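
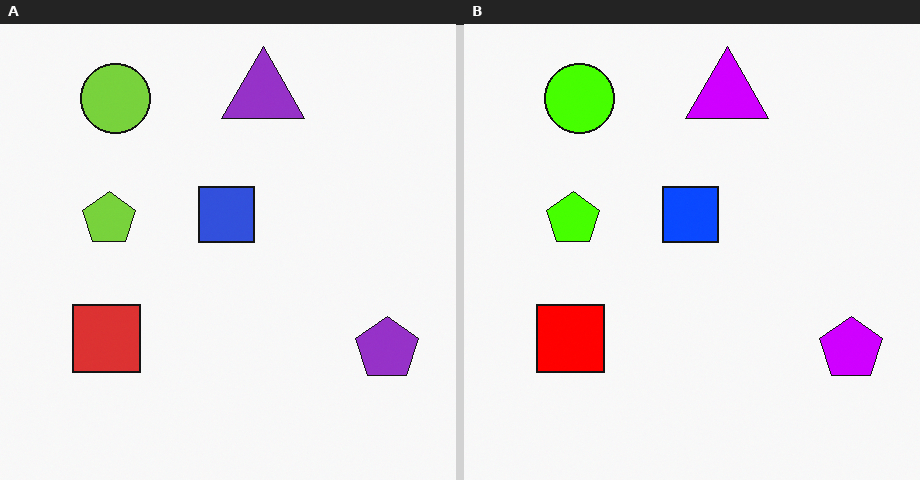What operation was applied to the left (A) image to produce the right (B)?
Made much more vivid (saturation change).

All colors are more vivid — a global saturation change.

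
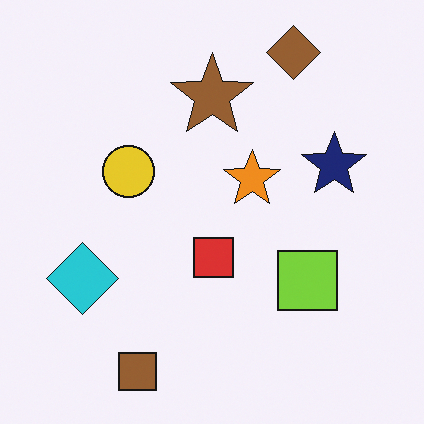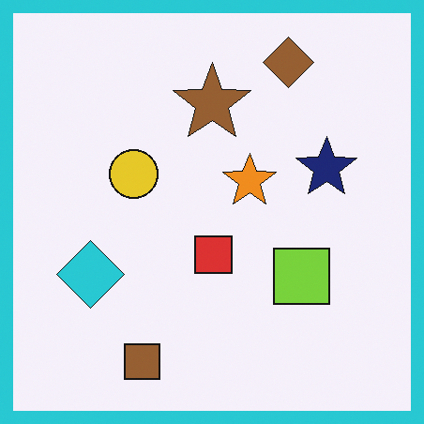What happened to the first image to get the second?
This is the original image framed with a cyan border.

A solid cyan frame runs around the edge of the second image, with the content slightly shrunk inside it.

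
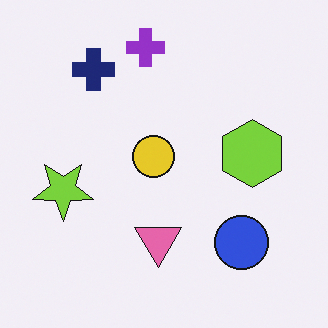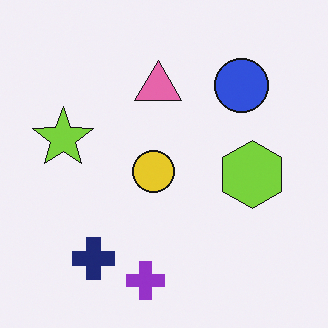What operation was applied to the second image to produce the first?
The first image is the second flipped vertically (top ↔ bottom).

The purple cross is in the bottom of the second image and the top of the first — shapes on opposite sides of the horizontal midline have swapped in a mirror flip.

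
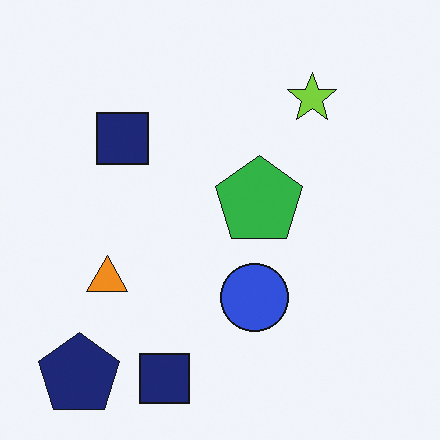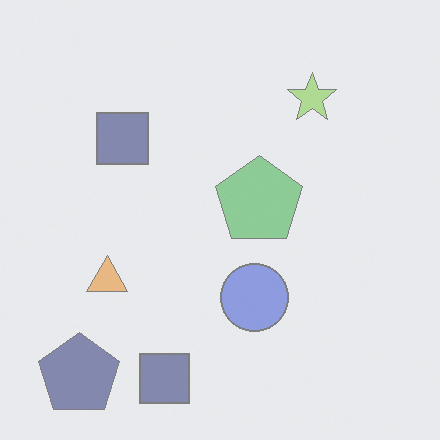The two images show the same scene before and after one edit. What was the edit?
It was washed out (contrast reduced).

Tones are pushed toward mid-grey across the whole image — a global contrast change.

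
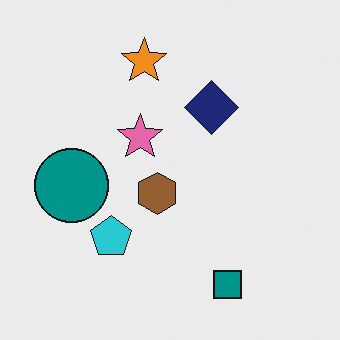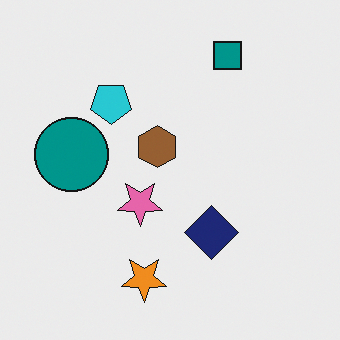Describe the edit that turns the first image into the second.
Flipped vertically (top ↔ bottom).

The teal square is in the bottom-right of the first image and the top-right of the second — shapes on opposite sides of the horizontal midline have swapped in a mirror flip.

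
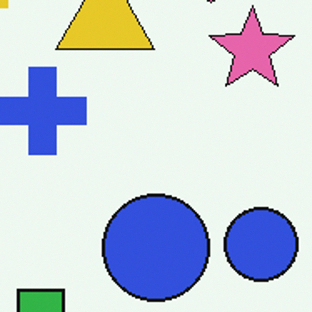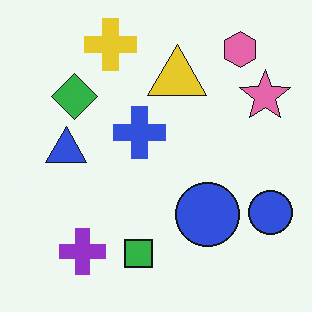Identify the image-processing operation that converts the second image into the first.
This is the original image cropped to a noticeably smaller region and rescaled.

The visible shapes are larger and the field of view is narrower; shapes near the original edges may be partly or wholly outside the frame — a crop-and-rescale.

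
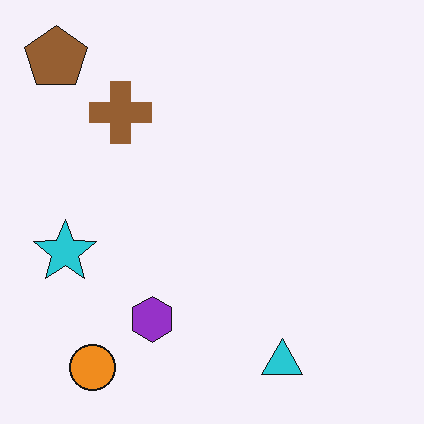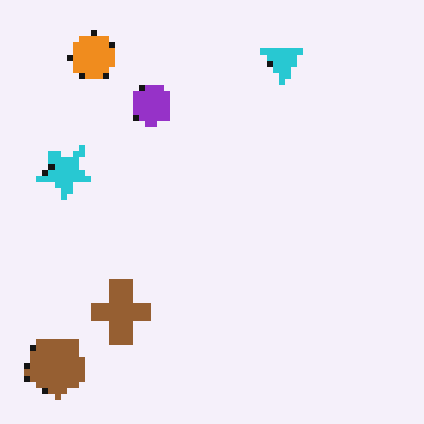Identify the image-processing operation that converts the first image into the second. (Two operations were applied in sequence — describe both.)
The second image is the first flipped vertically (top ↔ bottom), then pixelated into visible square blocks.

The orange circle is in the bottom-left of the first image and the top-left of the second — shapes on opposite sides of the horizontal midline have swapped in a mirror flip. Shapes are reduced to large square blocks; fine edges and outlines are lost — a downscale-then-upscale (mosaic) effect.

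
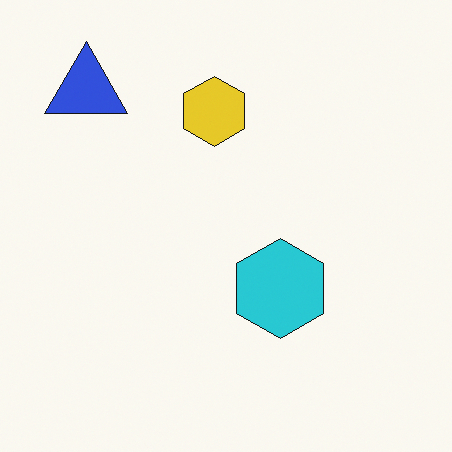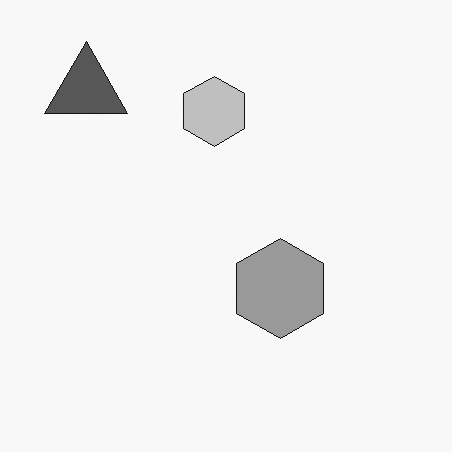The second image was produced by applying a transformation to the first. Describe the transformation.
This is the original image converted to grayscale.

All color is removed — every shape is now a shade of grey.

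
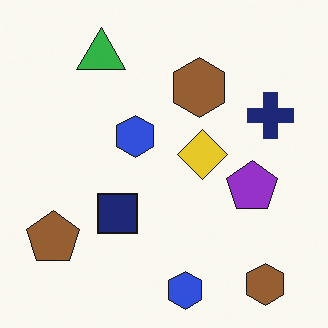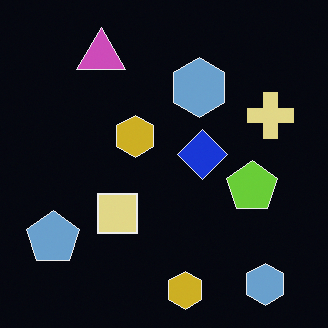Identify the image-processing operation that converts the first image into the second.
This is the original image color-inverted (negative).

The light background has become dark and every shape's color is its complement — a photographic negative.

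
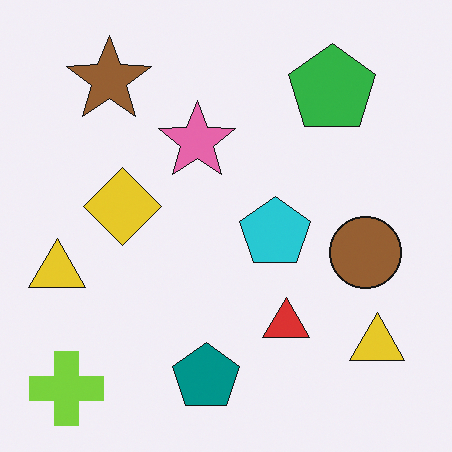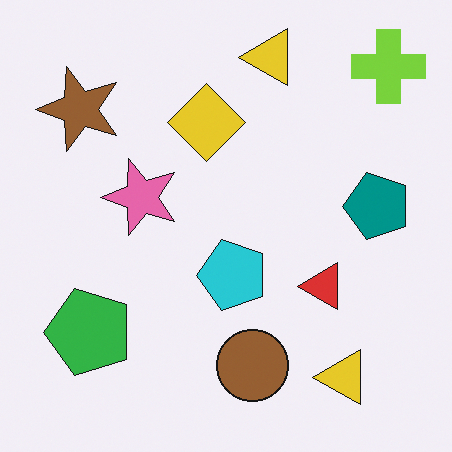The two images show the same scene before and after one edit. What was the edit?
This is the original image transposed (reflected across the top-left ↔ bottom-right diagonal).

Shapes have swapped their row and column positions — what was in the top-right is now in the bottom-left — a diagonal reflection.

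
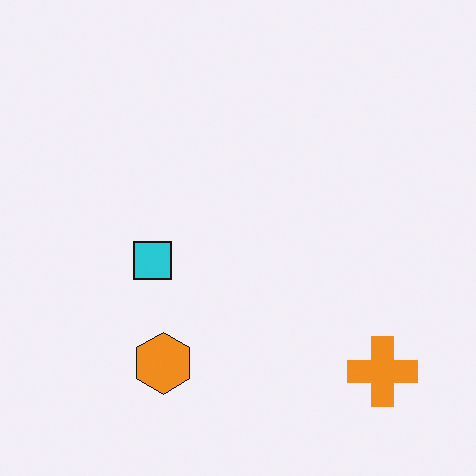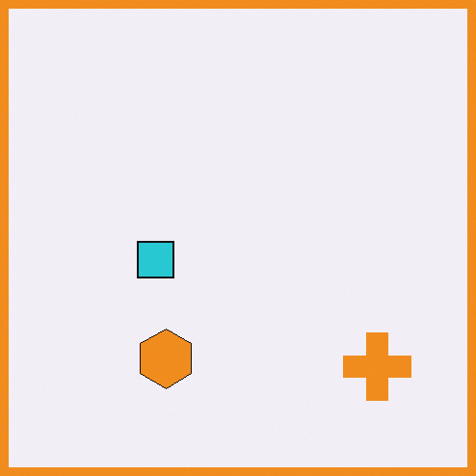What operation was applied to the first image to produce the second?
It was framed with a orange border.

A solid orange frame runs around the edge of the second image, with the content slightly shrunk inside it.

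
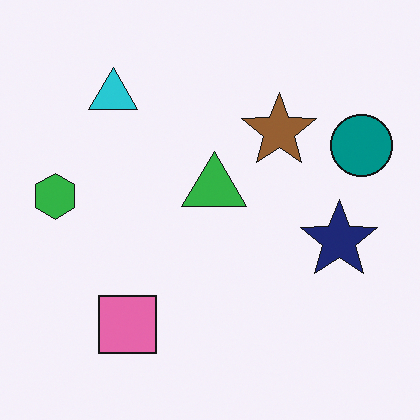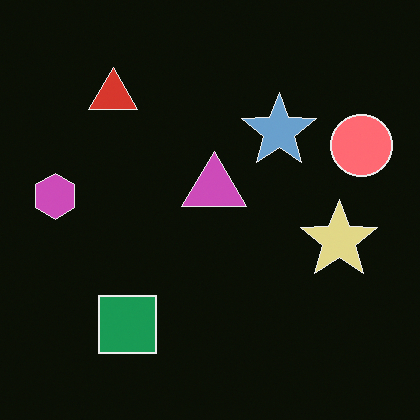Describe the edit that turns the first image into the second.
This is the original image color-inverted (negative).

The light background has become dark and every shape's color is its complement — a photographic negative.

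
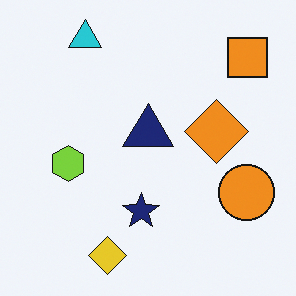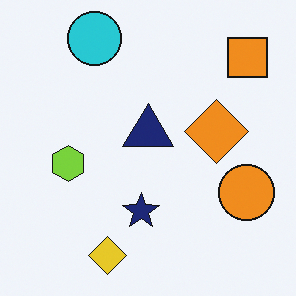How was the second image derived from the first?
Overlaid with an additional cyan circle.

A cyan circle appears in the second image that is absent from the first.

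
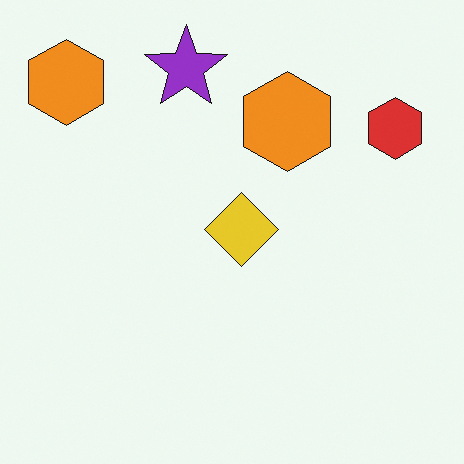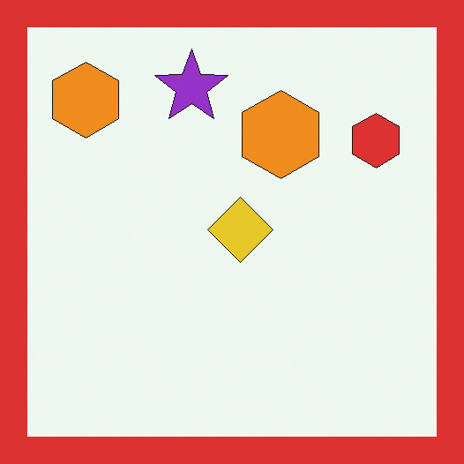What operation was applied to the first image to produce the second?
The image was framed with a red border.

A solid red frame runs around the edge of the second image, with the content slightly shrunk inside it.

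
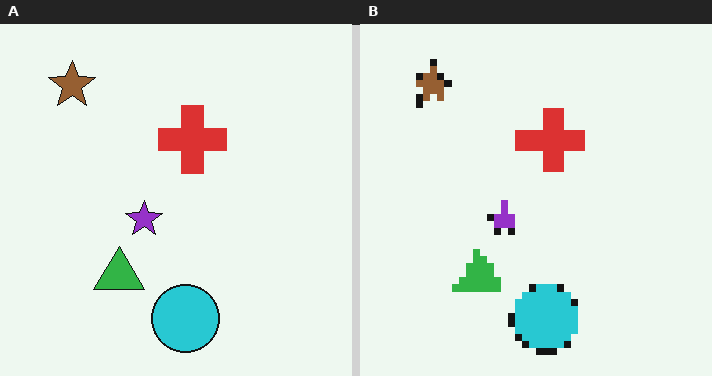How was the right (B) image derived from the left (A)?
The transformation is: pixelated into visible square blocks.

Shapes are reduced to large square blocks; fine edges and outlines are lost — a downscale-then-upscale (mosaic) effect.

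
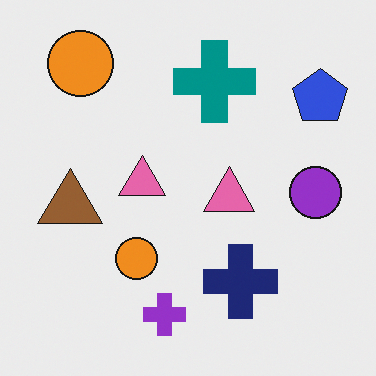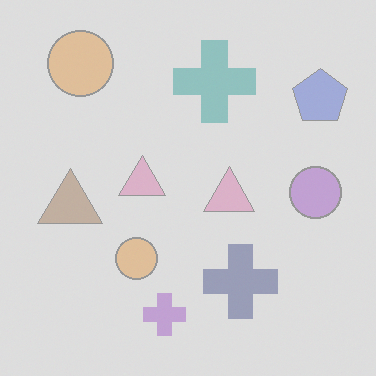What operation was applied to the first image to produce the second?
It was given much lower contrast.

Tones are pushed toward mid-grey across the whole image — a global contrast change.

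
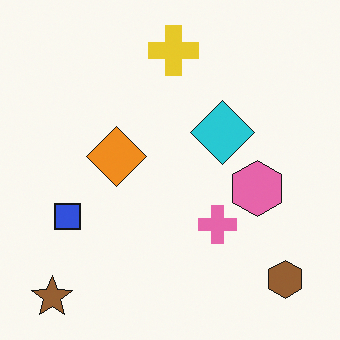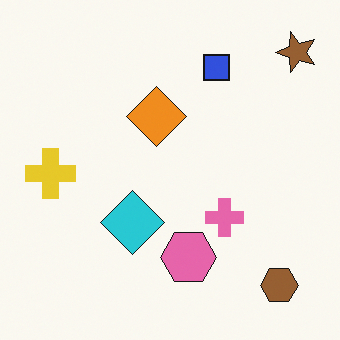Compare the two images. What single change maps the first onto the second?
The second image is the first transposed (reflected across the top-left ↔ bottom-right diagonal).

Shapes have swapped their row and column positions — what was in the top-right is now in the bottom-left — a diagonal reflection.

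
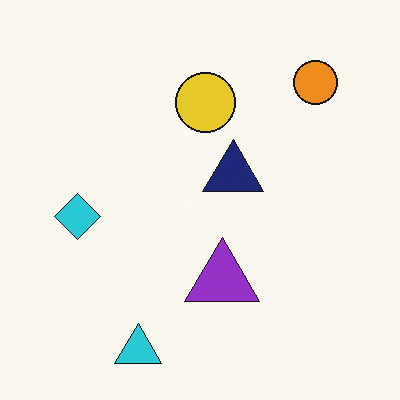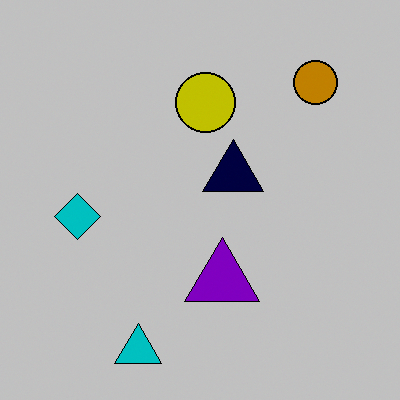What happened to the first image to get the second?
The transformation is: heavily posterized to just a handful of flat colors.

Each flat color has snapped to a coarser quantized level — most visibly, the near-white background has dropped to a flat grey.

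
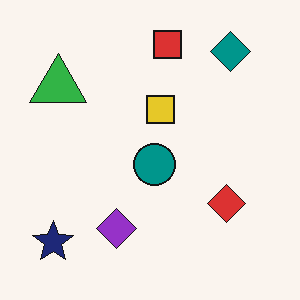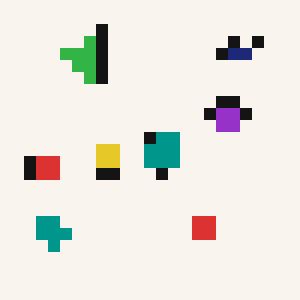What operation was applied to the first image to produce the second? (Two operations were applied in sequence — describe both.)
The transformation is: transposed (reflected across the top-left ↔ bottom-right diagonal), then heavily pixelated into large blocks.

Shapes have swapped their row and column positions — what was in the top-right is now in the bottom-left — a diagonal reflection. Shapes are reduced to large square blocks; fine edges and outlines are lost — a downscale-then-upscale (mosaic) effect.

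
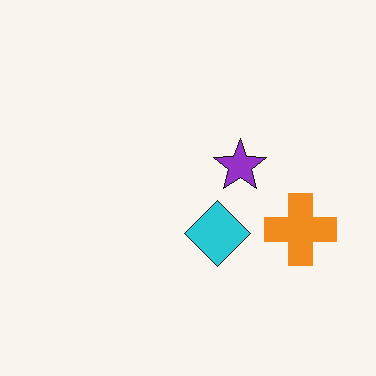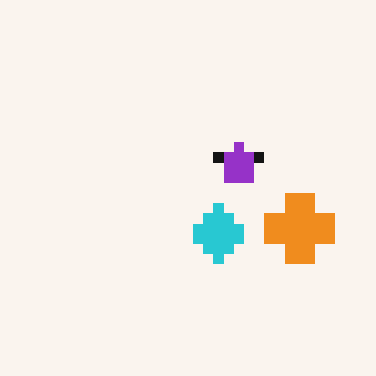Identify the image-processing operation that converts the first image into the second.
The second image is the first coarsely pixelated.

Shapes are reduced to large square blocks; fine edges and outlines are lost — a downscale-then-upscale (mosaic) effect.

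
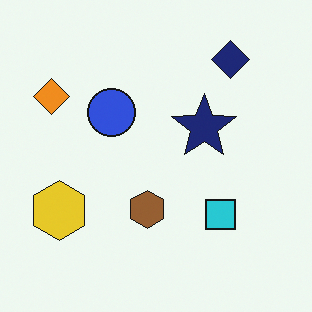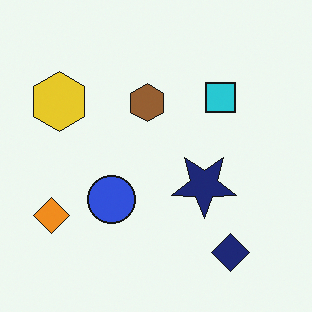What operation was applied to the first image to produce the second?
The image was flipped vertically (top ↔ bottom).

The navy diamond is in the top-right of the first image and the bottom-right of the second — shapes on opposite sides of the horizontal midline have swapped in a mirror flip.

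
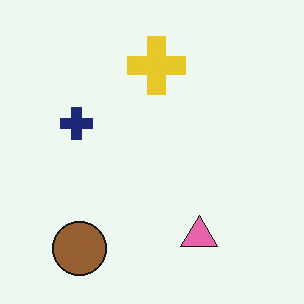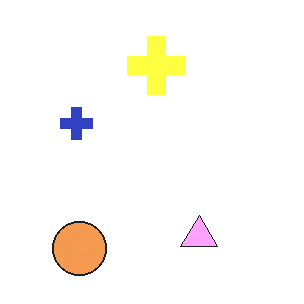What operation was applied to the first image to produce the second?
Substantially brightened.

Every pixel — background and shapes alike — is uniformly brightened.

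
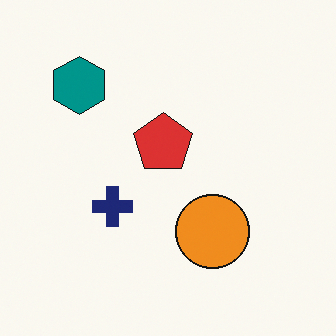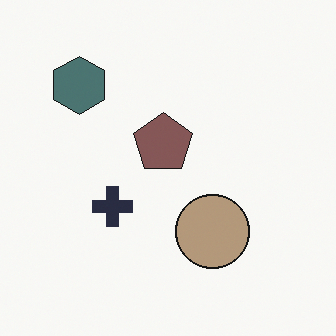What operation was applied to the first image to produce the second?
Heavily desaturated.

All colors are more muted and greyish — a global saturation change.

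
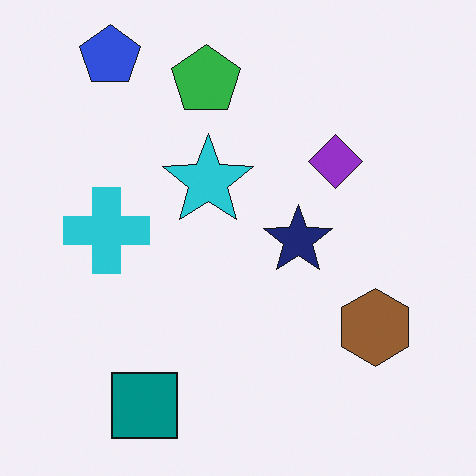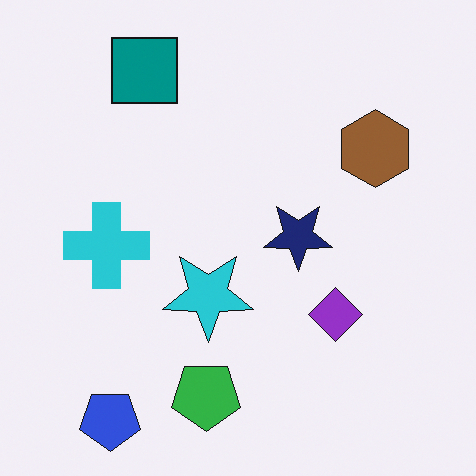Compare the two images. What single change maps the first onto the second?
Flipped vertically (top ↔ bottom).

The blue pentagon is in the top-left of the first image and the bottom-left of the second — shapes on opposite sides of the horizontal midline have swapped in a mirror flip.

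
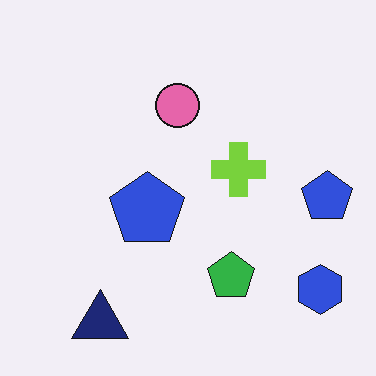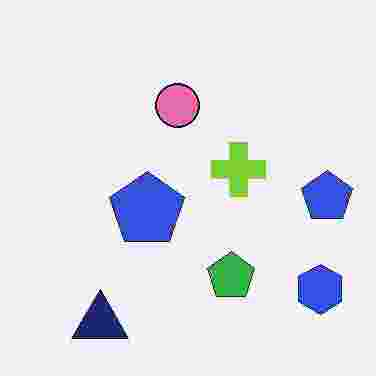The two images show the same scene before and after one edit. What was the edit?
The second image is the first degraded with heavy JPEG compression.

Blocky 8×8 compression artifacts appear around shape edges and the flat background shows ringing — characteristic JPEG degradation.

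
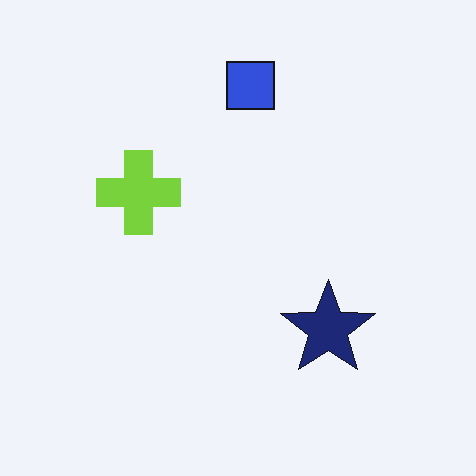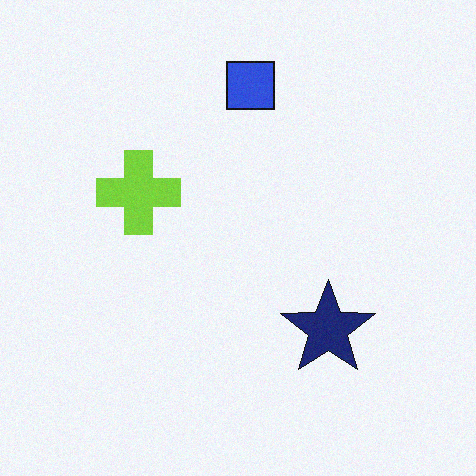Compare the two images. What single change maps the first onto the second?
This is the original image degraded with subtle gaussian noise.

Random speckle covers the whole image, including the flat background.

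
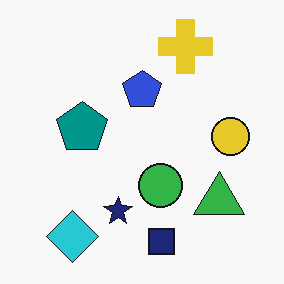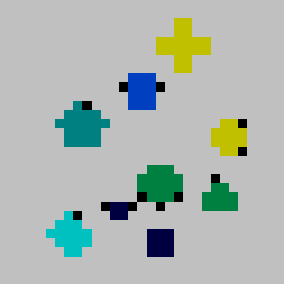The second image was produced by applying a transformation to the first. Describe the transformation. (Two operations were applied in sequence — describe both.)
This is the original image coarsely pixelated, then aggressively posterized.

Shapes are reduced to large square blocks; fine edges and outlines are lost — a downscale-then-upscale (mosaic) effect. Each flat color has snapped to a coarser quantized level — most visibly, the near-white background has dropped to a flat grey.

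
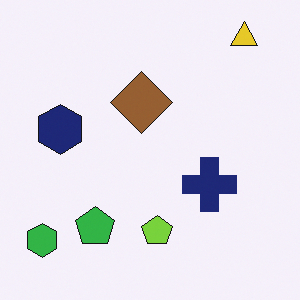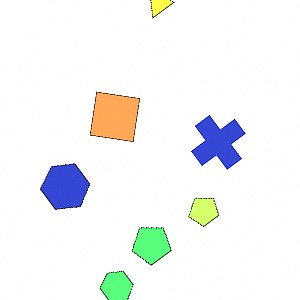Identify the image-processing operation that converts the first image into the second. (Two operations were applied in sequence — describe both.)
Rotated counter-clockwise by a large amount — several tens of degrees, then noticeably brightened.

Every shape is tilted by the same angle and the image corners show triangular fill wedges — a whole-image rotation by a non-right angle. Every pixel — background and shapes alike — is uniformly brightened.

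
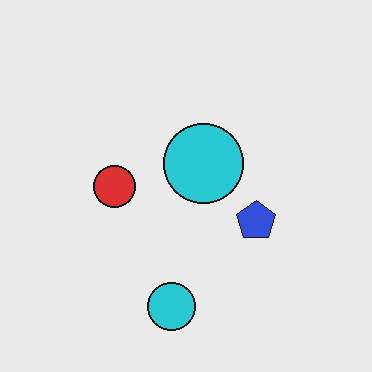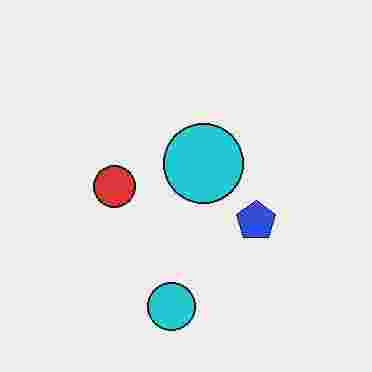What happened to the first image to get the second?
This is the original image degraded with heavy JPEG compression.

Blocky 8×8 compression artifacts appear around shape edges and the flat background shows ringing — characteristic JPEG degradation.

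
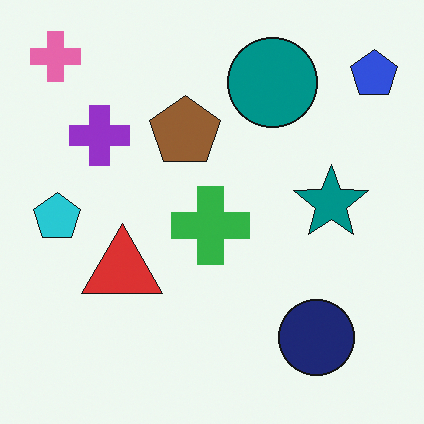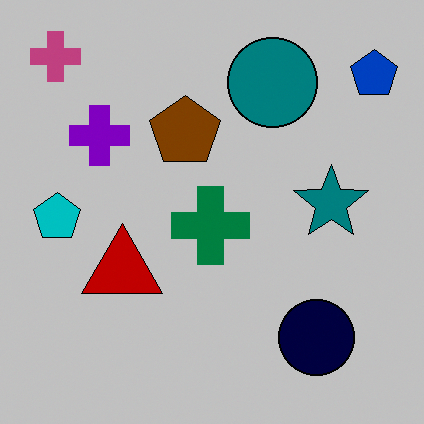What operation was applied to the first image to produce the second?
The transformation is: aggressively posterized.

Each flat color has snapped to a coarser quantized level — most visibly, the near-white background has dropped to a flat grey.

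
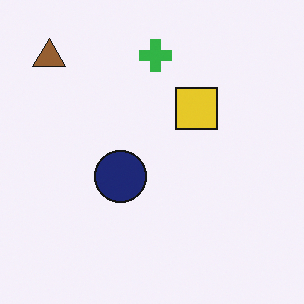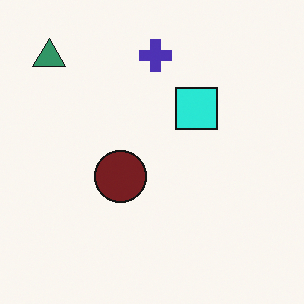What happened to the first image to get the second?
The second image is the first hue-shifted by a moderate amount.

Every shape's color has rotated by the same amount around the hue wheel — a uniform hue shift.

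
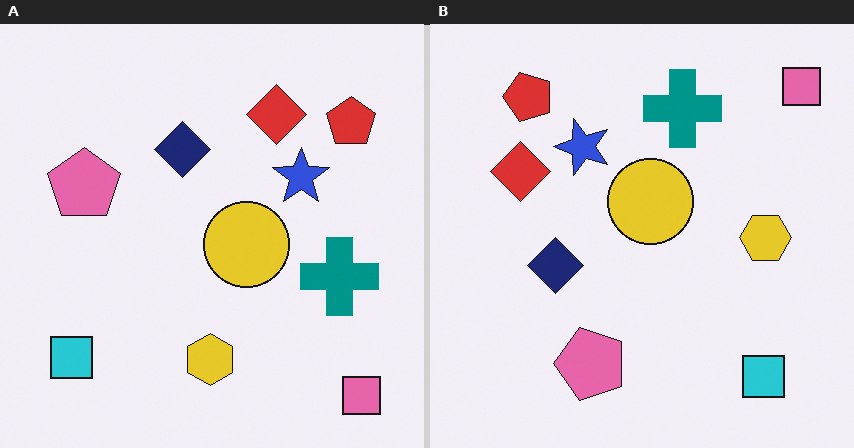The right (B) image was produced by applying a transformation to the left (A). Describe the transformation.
The right (B) image is the left (A) rotated 90° counter-clockwise.

The pink square sits in the bottom-right of the left (A) image and the top-right of the right (B) — consistent with a whole-image 90° counter-clockwise rotation.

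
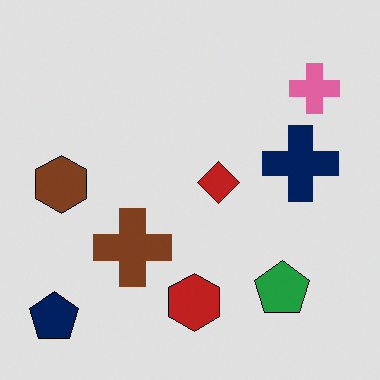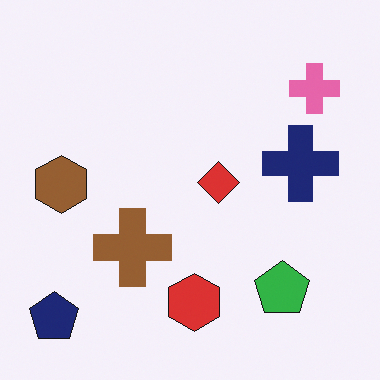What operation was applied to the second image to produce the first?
The image was posterized to a reduced palette.

Each flat color has snapped to a coarser quantized level — most visibly, the near-white background has dropped to a flat grey.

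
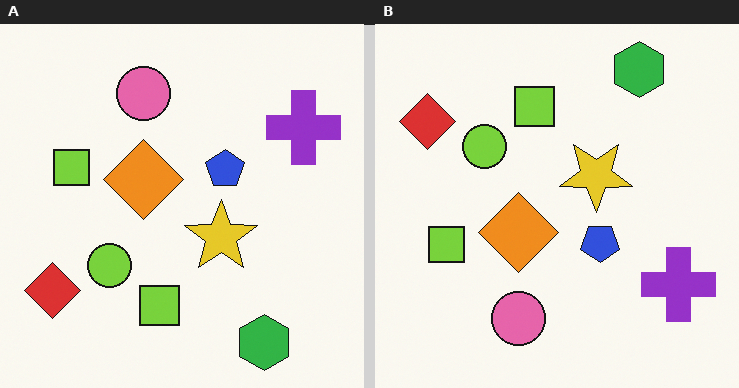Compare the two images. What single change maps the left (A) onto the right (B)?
The right (B) image is the left (A) flipped vertically (top ↔ bottom).

The green hexagon is in the bottom-right of the left (A) image and the top-right of the right (B) — shapes on opposite sides of the horizontal midline have swapped in a mirror flip.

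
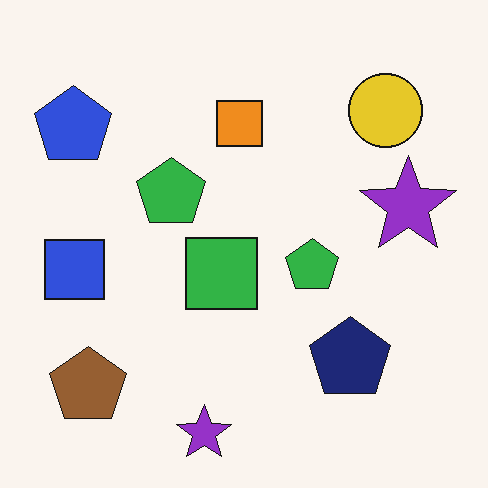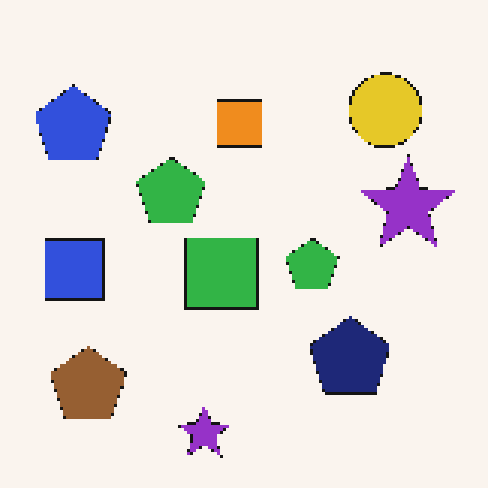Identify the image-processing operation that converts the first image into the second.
Lightly pixelated (a mild mosaic effect).

Shapes are reduced to large square blocks; fine edges and outlines are lost — a downscale-then-upscale (mosaic) effect.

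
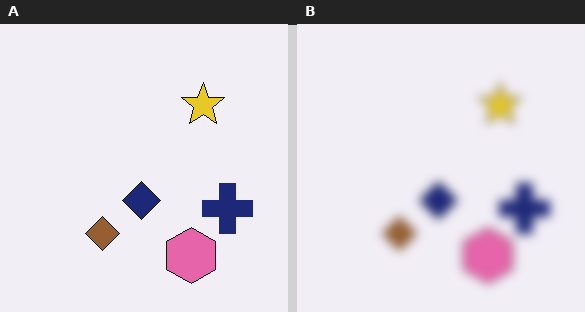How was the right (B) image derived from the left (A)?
The right (B) image is the left (A) heavily blurred.

Shape edges and outlines are uniformly softened across the whole image.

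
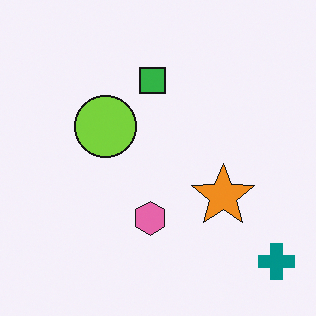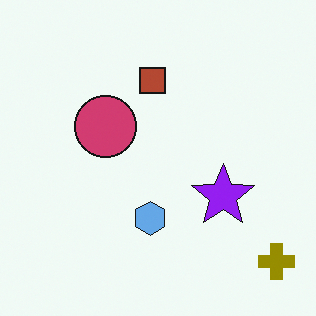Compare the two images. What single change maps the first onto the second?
The transformation is: hue-shifted by a large amount.

Every shape's color has rotated by the same amount around the hue wheel — a uniform hue shift.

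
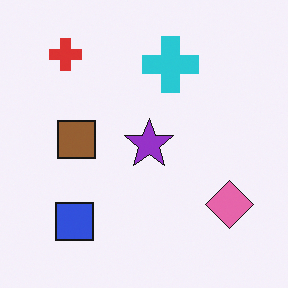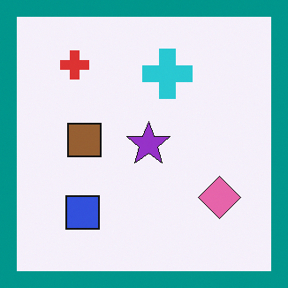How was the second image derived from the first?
This is the original image framed with a teal border.

A solid teal frame runs around the edge of the second image, with the content slightly shrunk inside it.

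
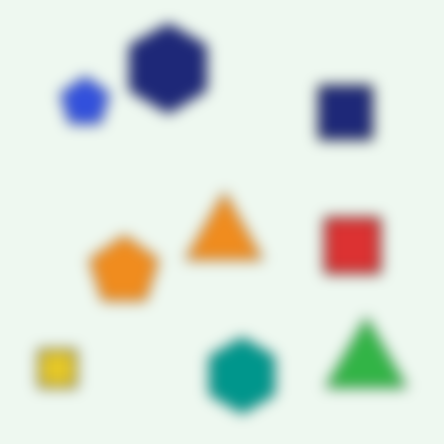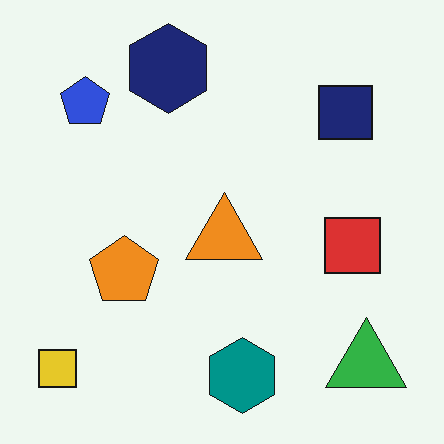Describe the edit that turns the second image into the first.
This is the original image heavily blurred.

Shape edges and outlines are uniformly softened across the whole image.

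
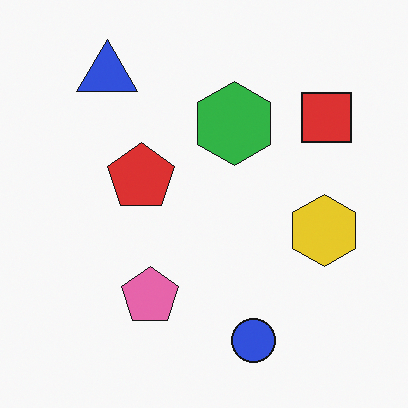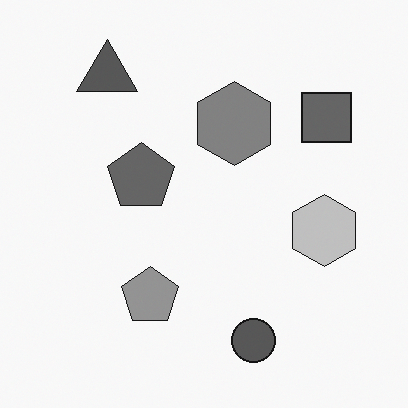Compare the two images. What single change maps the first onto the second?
Converted to grayscale.

All color is removed — every shape is now a shade of grey.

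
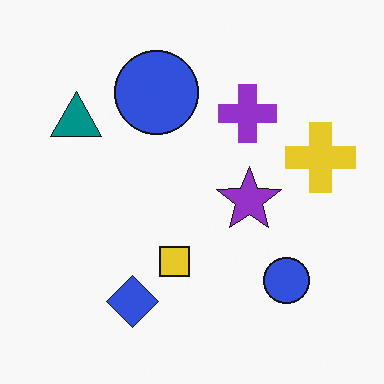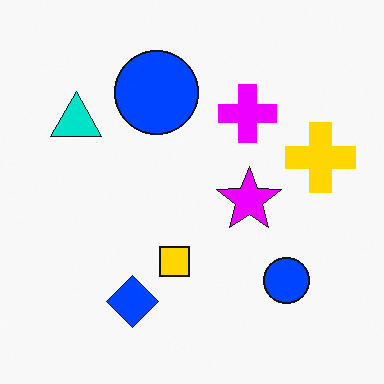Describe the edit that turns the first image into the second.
The transformation is: made much more vivid (saturation change).

All colors are more vivid — a global saturation change.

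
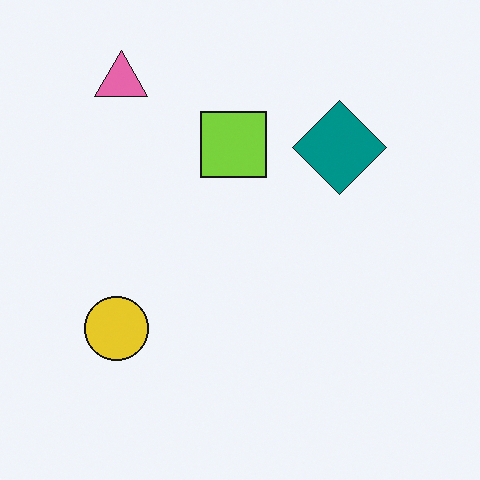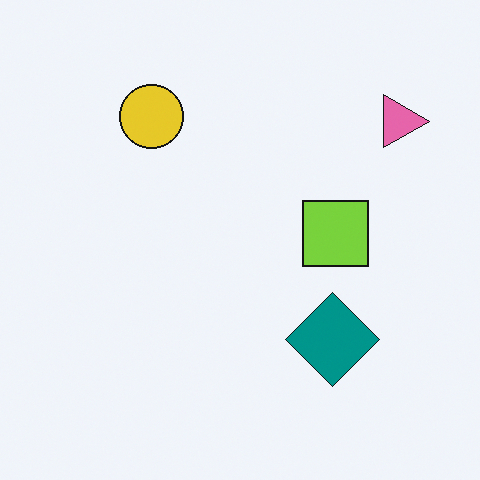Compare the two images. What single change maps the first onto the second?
It was rotated 90° clockwise.

The pink triangle sits in the top-left of the first image and the top-right of the second — consistent with a whole-image 90° clockwise rotation.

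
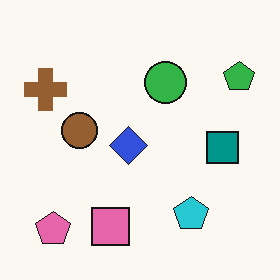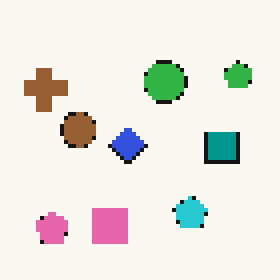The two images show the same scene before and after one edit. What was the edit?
The image was mildly pixelated.

Shapes are reduced to large square blocks; fine edges and outlines are lost — a downscale-then-upscale (mosaic) effect.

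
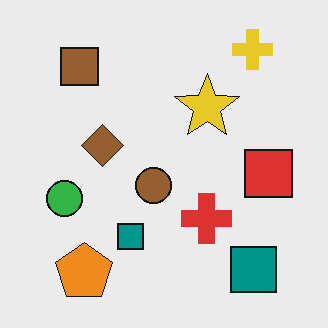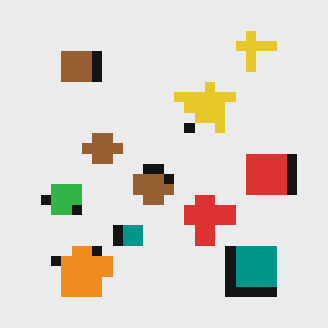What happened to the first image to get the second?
The transformation is: coarsely pixelated.

Shapes are reduced to large square blocks; fine edges and outlines are lost — a downscale-then-upscale (mosaic) effect.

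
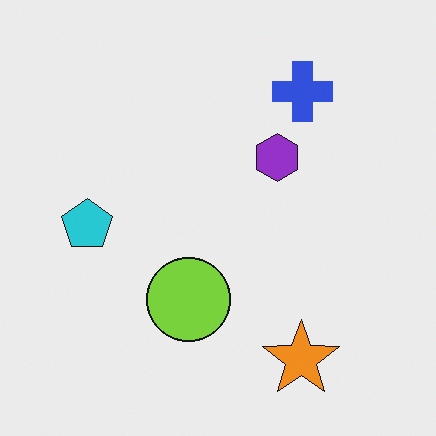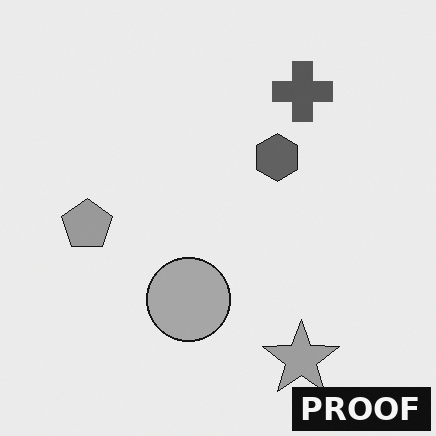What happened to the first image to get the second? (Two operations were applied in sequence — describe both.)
The second image is the first converted to grayscale, then watermarked with the text "PROOF" in the lower-right corner.

All color is removed — every shape is now a shade of grey. A dark label reading "PROOF" appears in the lower-right corner.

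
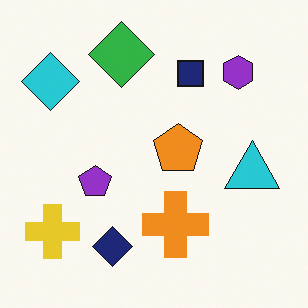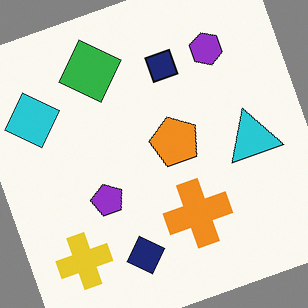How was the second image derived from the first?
The transformation is: rotated counter-clockwise by a moderate amount.

Every shape is tilted by the same angle and the image corners show triangular fill wedges — a whole-image rotation by a non-right angle.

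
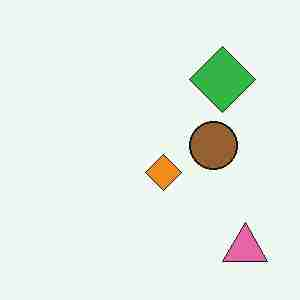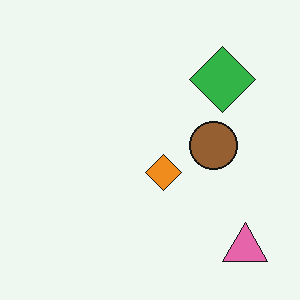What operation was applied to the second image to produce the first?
This is the original image degraded with heavy JPEG compression.

Blocky 8×8 compression artifacts appear around shape edges and the flat background shows ringing — characteristic JPEG degradation.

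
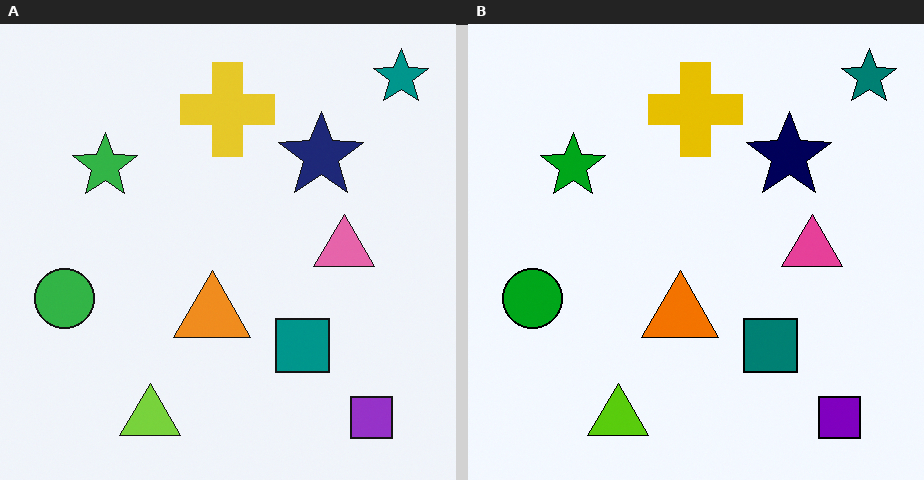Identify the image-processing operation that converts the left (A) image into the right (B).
Given slightly increased contrast.

Tones are pushed away from mid-grey across the whole image — a global contrast change.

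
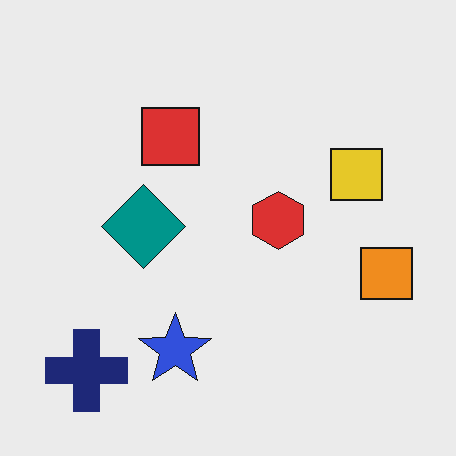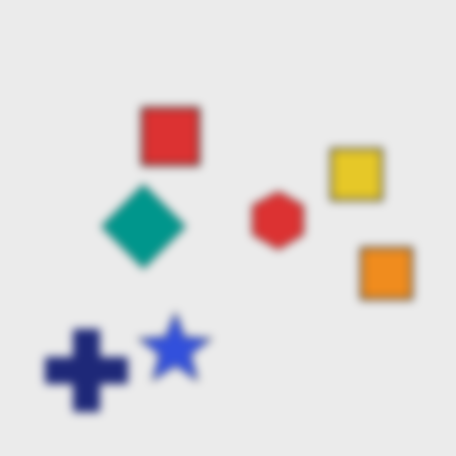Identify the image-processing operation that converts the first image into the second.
The image was moderately blurred.

Shape edges and outlines are uniformly softened across the whole image.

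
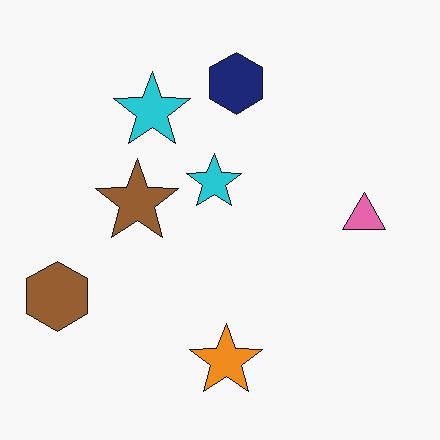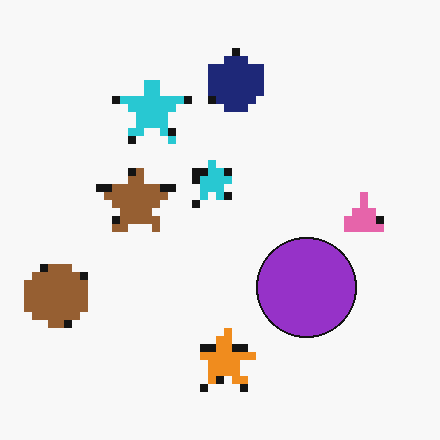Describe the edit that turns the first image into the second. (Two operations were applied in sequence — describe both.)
The image was moderately pixelated, then overlaid with an additional purple circle.

Shapes are reduced to large square blocks; fine edges and outlines are lost — a downscale-then-upscale (mosaic) effect. A purple circle appears in the second image that is absent from the first.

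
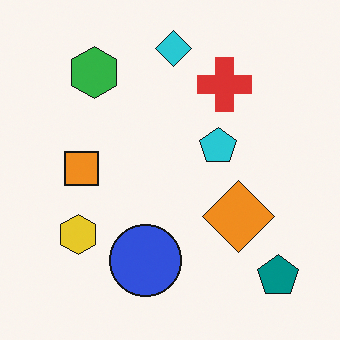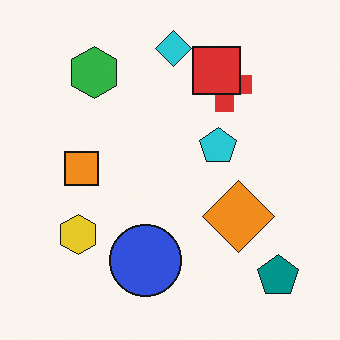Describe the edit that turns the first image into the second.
The image was overlaid with an additional red square.

A red square appears in the second image that is absent from the first.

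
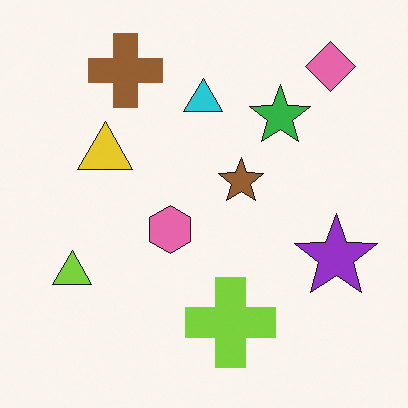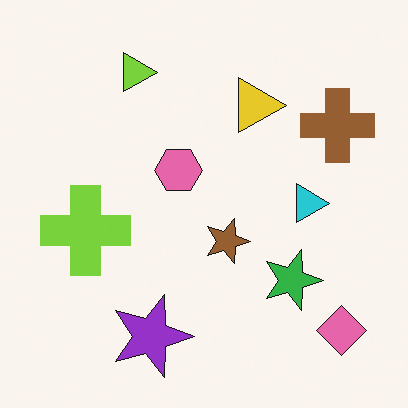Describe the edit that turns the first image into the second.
The image was rotated 90° clockwise.

The pink diamond sits in the top-right of the first image and the bottom-right of the second — consistent with a whole-image 90° clockwise rotation.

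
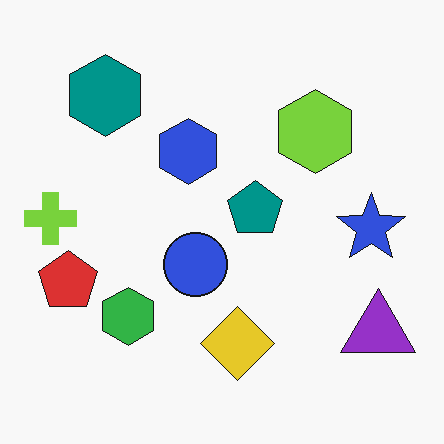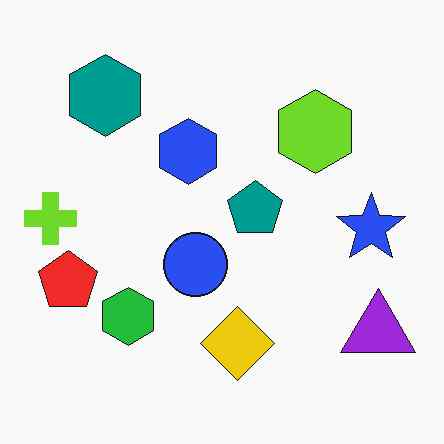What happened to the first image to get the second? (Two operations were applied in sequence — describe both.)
The second image is the first slightly oversaturated, then given moderate JPEG compression.

All colors are more vivid — a global saturation change. Blocky 8×8 compression artifacts appear around shape edges and the flat background shows ringing — characteristic JPEG degradation.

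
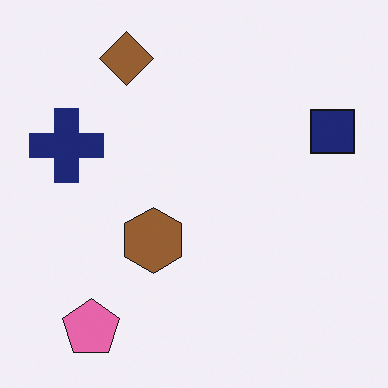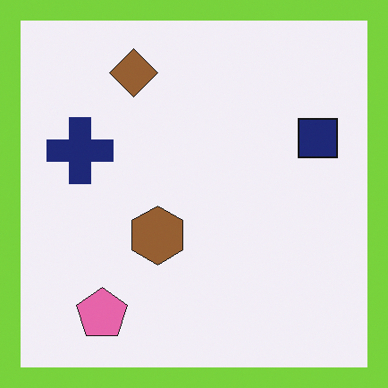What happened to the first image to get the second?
This is the original image framed with a lime border.

A solid lime frame runs around the edge of the second image, with the content slightly shrunk inside it.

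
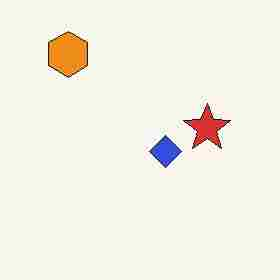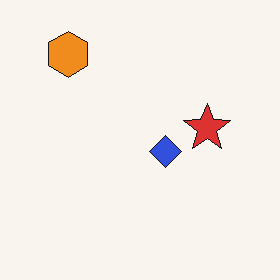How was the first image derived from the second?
The first image is the second degraded with heavy JPEG compression.

Blocky 8×8 compression artifacts appear around shape edges and the flat background shows ringing — characteristic JPEG degradation.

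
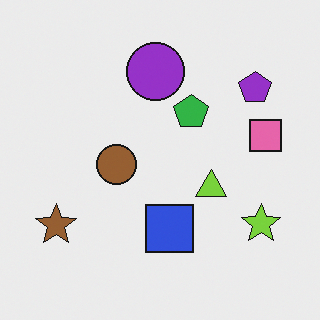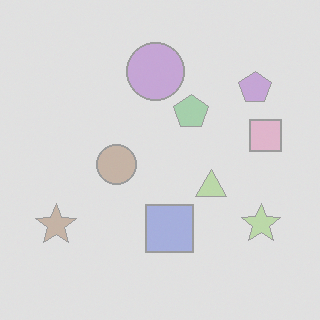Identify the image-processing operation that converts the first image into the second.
Given much lower contrast.

Tones are pushed toward mid-grey across the whole image — a global contrast change.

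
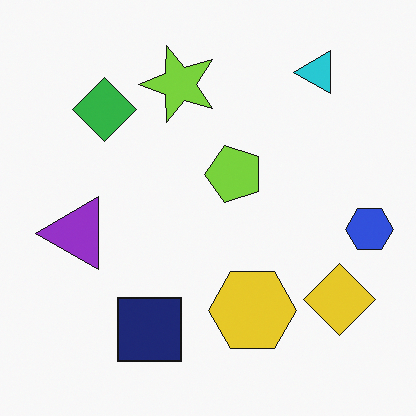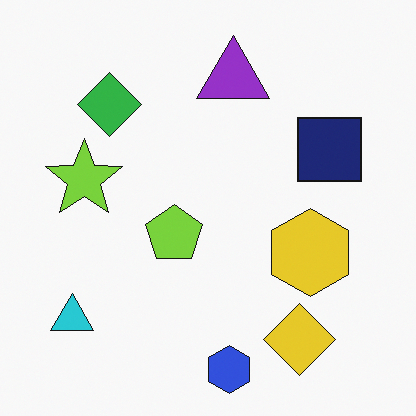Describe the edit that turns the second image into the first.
It was transposed (reflected across the top-left ↔ bottom-right diagonal).

Shapes have swapped their row and column positions — what was in the top-right is now in the bottom-left — a diagonal reflection.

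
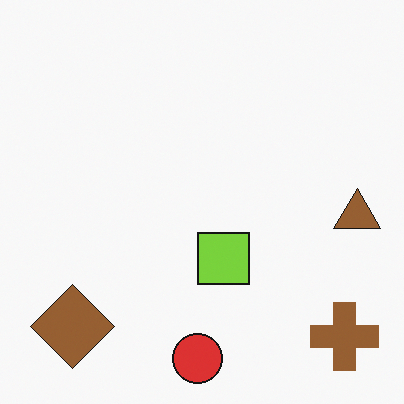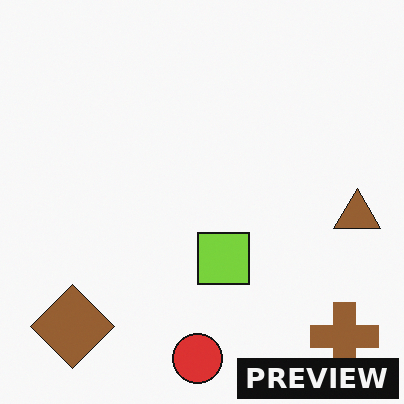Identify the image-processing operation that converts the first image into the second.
It was watermarked with the text "PREVIEW" in the lower-right corner.

A dark label reading "PREVIEW" appears in the lower-right corner.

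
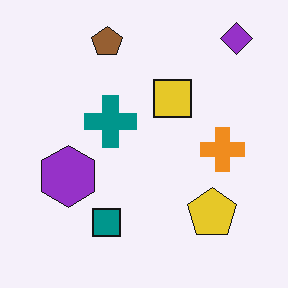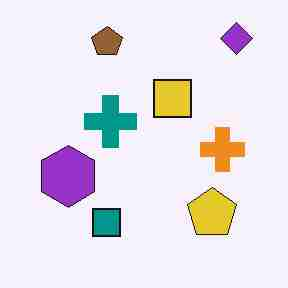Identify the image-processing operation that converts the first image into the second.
It was degraded with heavy JPEG compression.

Blocky 8×8 compression artifacts appear around shape edges and the flat background shows ringing — characteristic JPEG degradation.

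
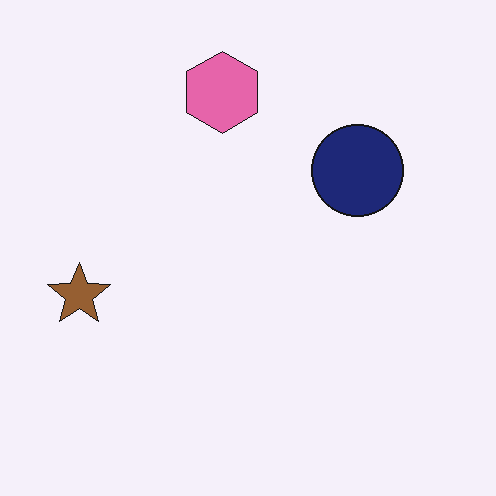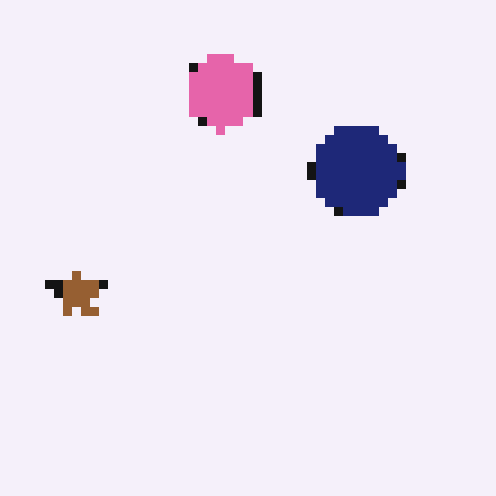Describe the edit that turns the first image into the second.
This is the original image heavily pixelated into large blocks.

Shapes are reduced to large square blocks; fine edges and outlines are lost — a downscale-then-upscale (mosaic) effect.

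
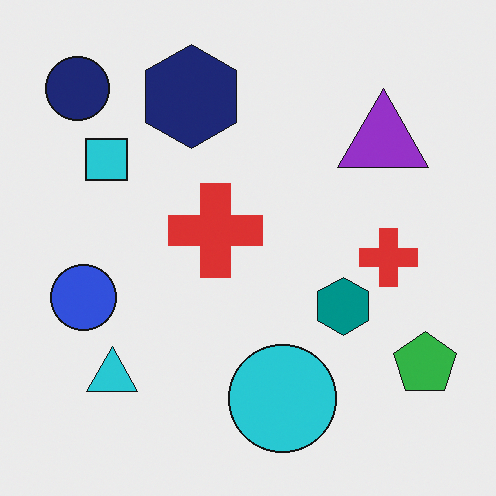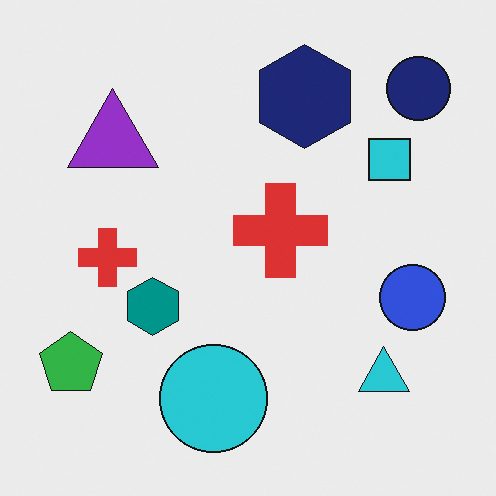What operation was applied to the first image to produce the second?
This is the original image flipped horizontally (left ↔ right).

The green pentagon is in the bottom-right of the first image and the bottom-left of the second — shapes on opposite sides of the vertical midline have swapped in a mirror flip.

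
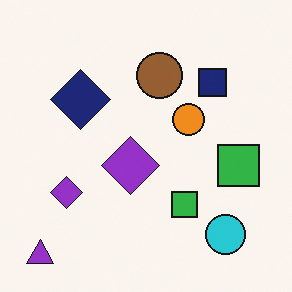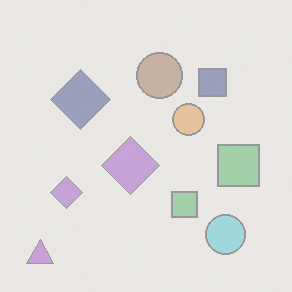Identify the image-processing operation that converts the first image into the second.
The second image is the first washed out (contrast reduced).

Tones are pushed toward mid-grey across the whole image — a global contrast change.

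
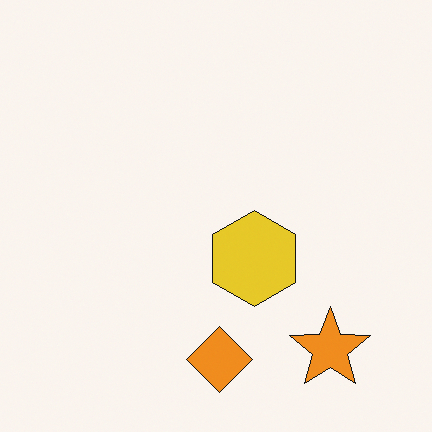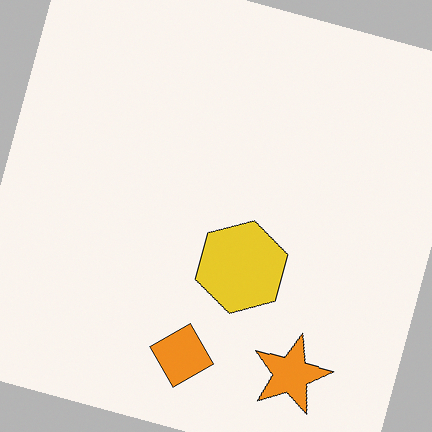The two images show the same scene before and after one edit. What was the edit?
The second image is the first rotated clockwise by a moderate amount.

Every shape is tilted by the same angle and the image corners show triangular fill wedges — a whole-image rotation by a non-right angle.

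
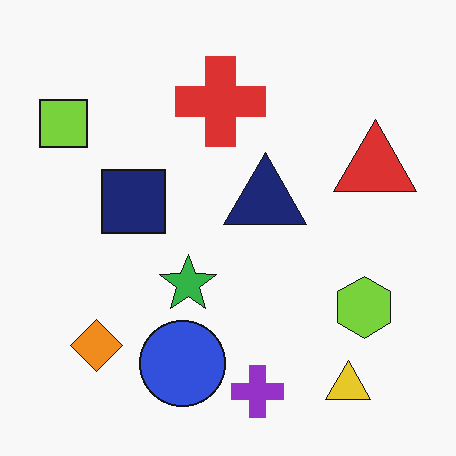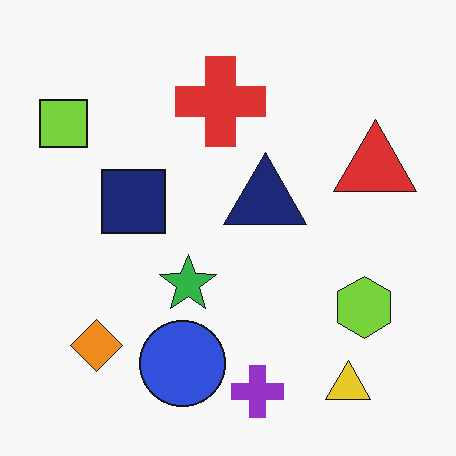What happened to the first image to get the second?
The image was JPEG-compressed with visible artifacts.

Blocky 8×8 compression artifacts appear around shape edges and the flat background shows ringing — characteristic JPEG degradation.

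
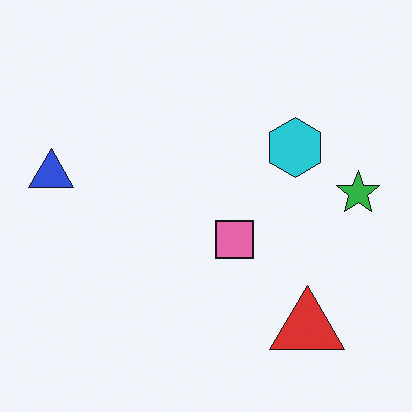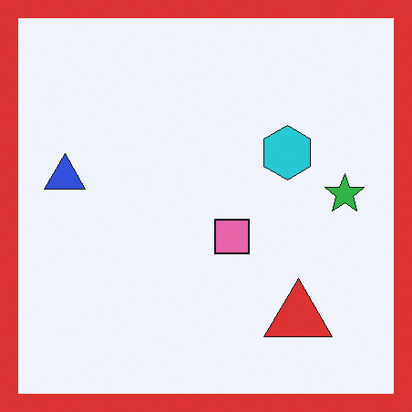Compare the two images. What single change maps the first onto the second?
The second image is the first framed with a red border.

A solid red frame runs around the edge of the second image, with the content slightly shrunk inside it.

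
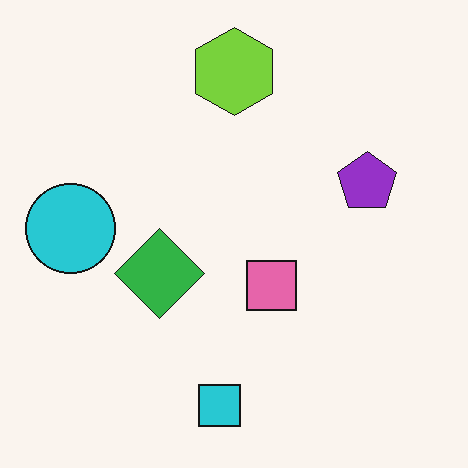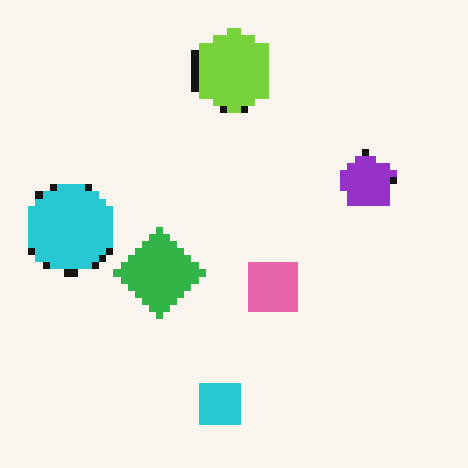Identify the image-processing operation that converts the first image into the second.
The transformation is: pixelated into visible square blocks.

Shapes are reduced to large square blocks; fine edges and outlines are lost — a downscale-then-upscale (mosaic) effect.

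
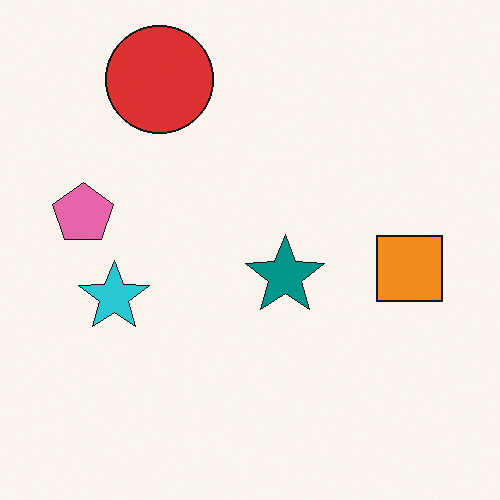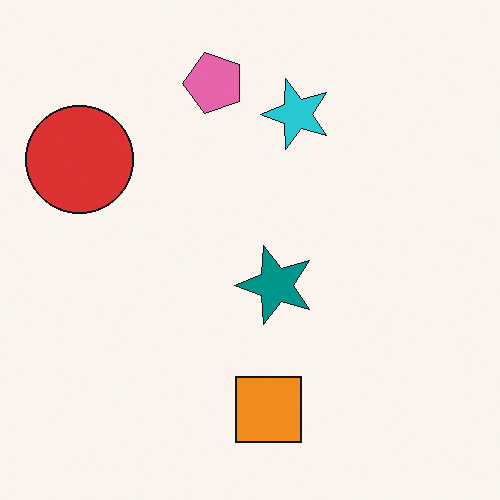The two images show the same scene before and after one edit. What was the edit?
This is the original image transposed (reflected across the top-left ↔ bottom-right diagonal).

Shapes have swapped their row and column positions — what was in the top-right is now in the bottom-left — a diagonal reflection.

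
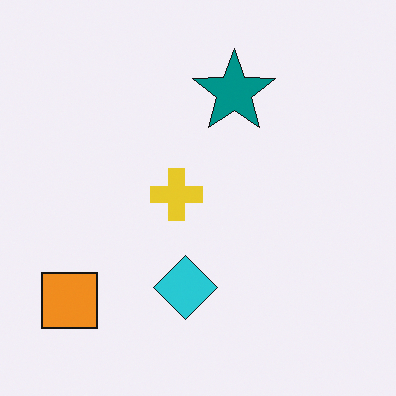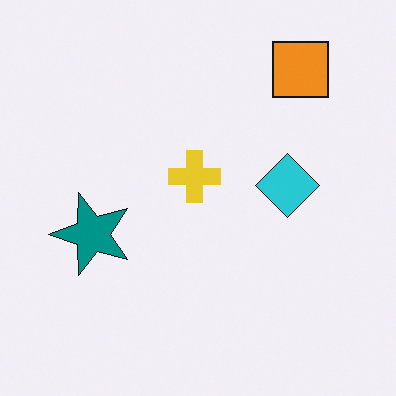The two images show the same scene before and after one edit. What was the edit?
Transposed (reflected across the top-left ↔ bottom-right diagonal).

Shapes have swapped their row and column positions — what was in the top-right is now in the bottom-left — a diagonal reflection.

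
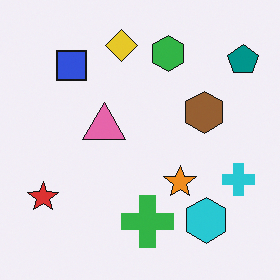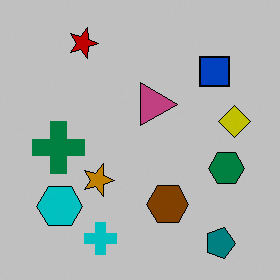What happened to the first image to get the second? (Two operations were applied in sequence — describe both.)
The image was rotated 90° clockwise, then heavily posterized to just a handful of flat colors.

The teal pentagon sits in the top-right of the first image and the bottom-right of the second — consistent with a whole-image 90° clockwise rotation. Each flat color has snapped to a coarser quantized level — most visibly, the near-white background has dropped to a flat grey.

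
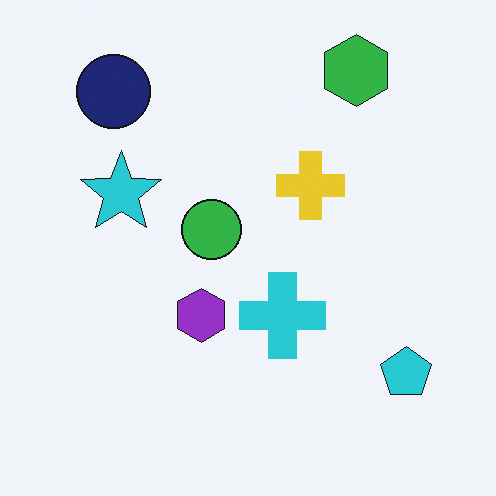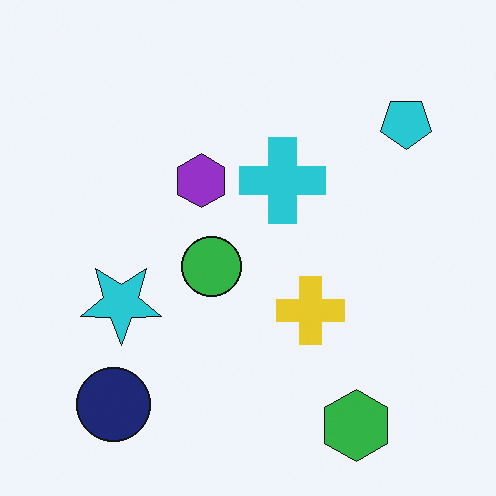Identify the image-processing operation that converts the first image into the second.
Flipped vertically (top ↔ bottom).

The green hexagon is in the top-right of the first image and the bottom-right of the second — shapes on opposite sides of the horizontal midline have swapped in a mirror flip.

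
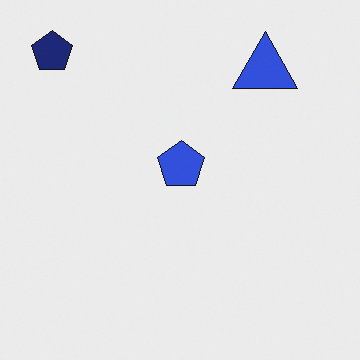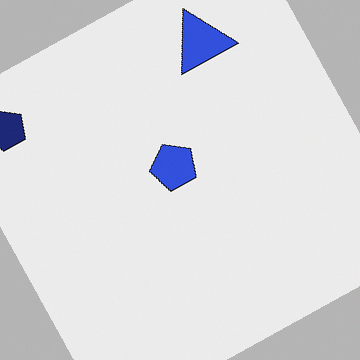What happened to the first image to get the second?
It was rotated counter-clockwise by a moderate amount.

Every shape is tilted by the same angle and the image corners show triangular fill wedges — a whole-image rotation by a non-right angle.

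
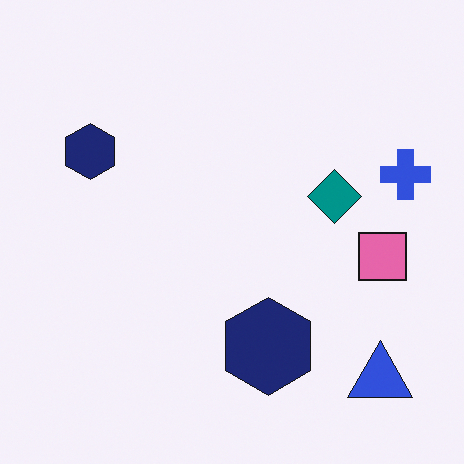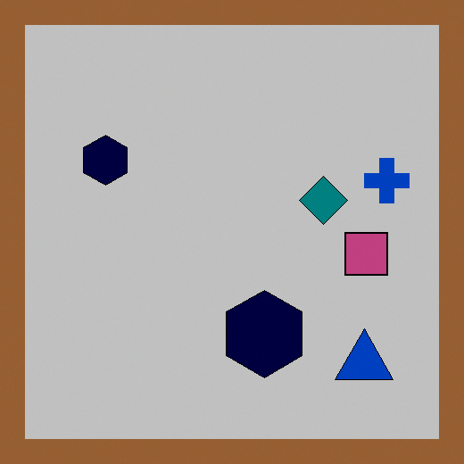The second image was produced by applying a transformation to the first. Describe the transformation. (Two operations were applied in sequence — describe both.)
Aggressively posterized, then framed with a brown border.

Each flat color has snapped to a coarser quantized level — most visibly, the near-white background has dropped to a flat grey. A solid brown frame runs around the edge of the second image, with the content slightly shrunk inside it.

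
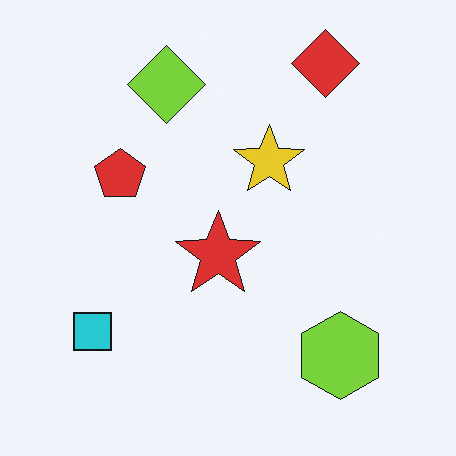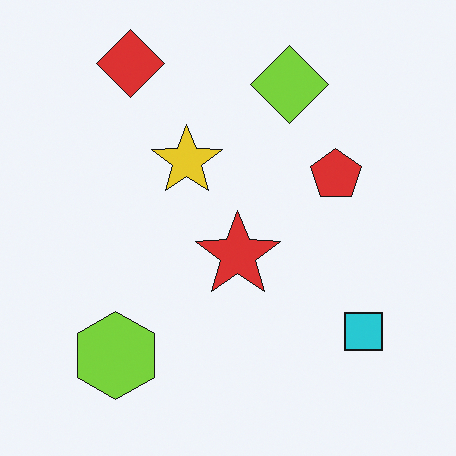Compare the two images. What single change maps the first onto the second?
The second image is the first flipped horizontally (left ↔ right).

The cyan square is in the bottom-left of the first image and the bottom-right of the second — shapes on opposite sides of the vertical midline have swapped in a mirror flip.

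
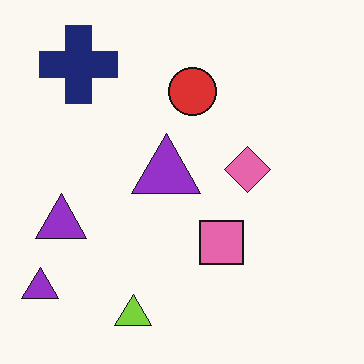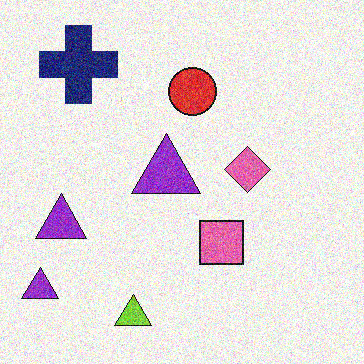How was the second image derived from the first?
The transformation is: degraded with strong gaussian noise.

Random speckle covers the whole image, including the flat background.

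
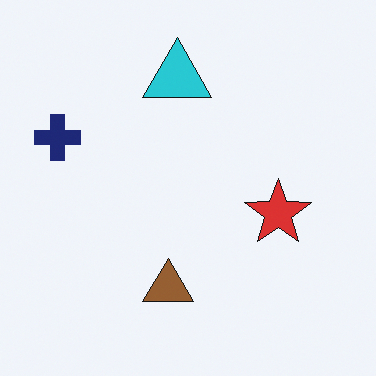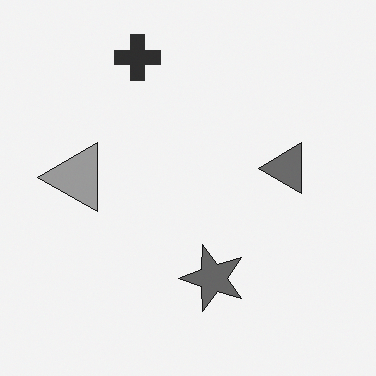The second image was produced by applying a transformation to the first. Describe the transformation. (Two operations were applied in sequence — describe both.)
The second image is the first transposed (reflected across the top-left ↔ bottom-right diagonal), then converted to grayscale.

Shapes have swapped their row and column positions — what was in the top-right is now in the bottom-left — a diagonal reflection. All color is removed — every shape is now a shade of grey.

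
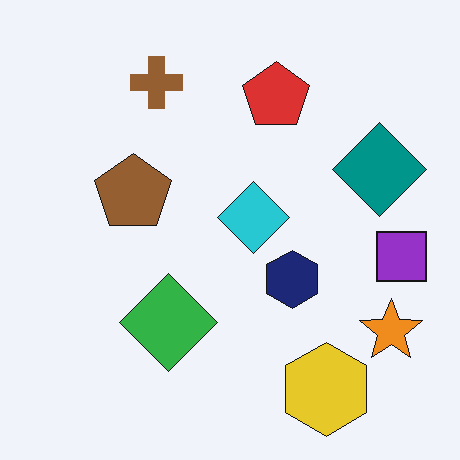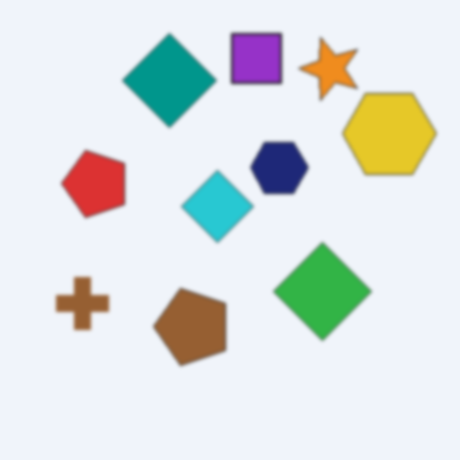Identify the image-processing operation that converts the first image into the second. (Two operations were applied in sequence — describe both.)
The second image is the first slightly softened, then rotated 90° counter-clockwise.

Shape edges and outlines are uniformly softened across the whole image. The orange star sits in the bottom-right of the first image and the top-right of the second — consistent with a whole-image 90° counter-clockwise rotation.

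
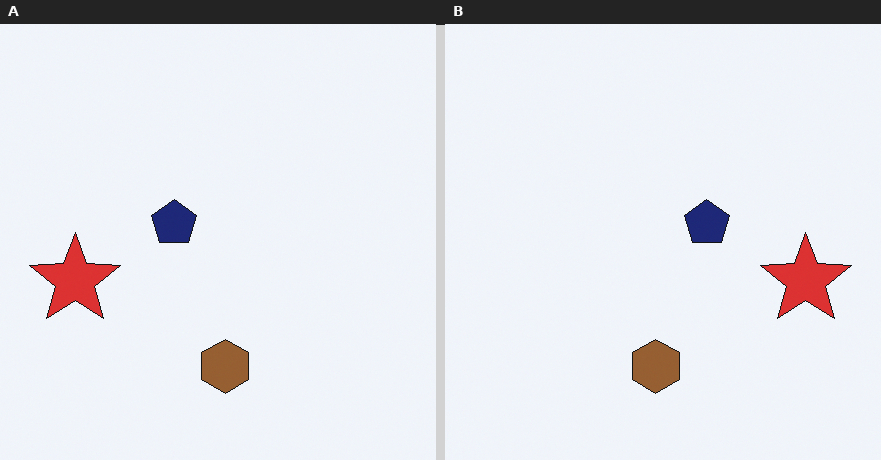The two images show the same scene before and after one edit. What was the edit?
This is the original image flipped horizontally (left ↔ right).

The red star is in the left of the left (A) image and the right of the right (B) — shapes on opposite sides of the vertical midline have swapped in a mirror flip.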